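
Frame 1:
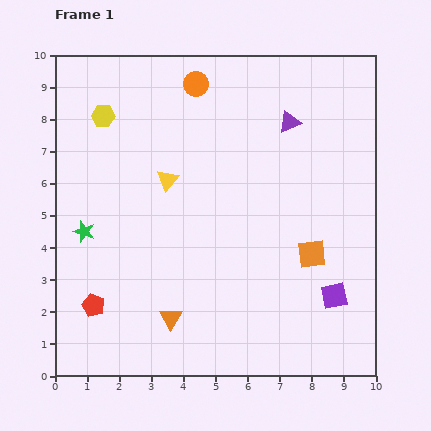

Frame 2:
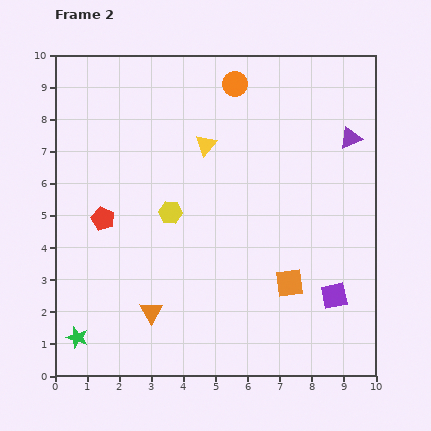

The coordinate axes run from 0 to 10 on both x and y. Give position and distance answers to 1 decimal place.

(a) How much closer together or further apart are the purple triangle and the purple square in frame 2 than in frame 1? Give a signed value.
-0.7

Distance in frame 1: 5.6. Distance in frame 2: 4.9.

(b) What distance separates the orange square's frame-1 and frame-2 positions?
1.1

The orange square moved from (8.0, 3.8) to (7.3, 2.9), a distance of √(0.7² + 0.9²) ≈ 1.1.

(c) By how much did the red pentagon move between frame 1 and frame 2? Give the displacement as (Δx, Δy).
(0.3, 2.7)

The red pentagon was at (1.2, 2.2) in frame 1 and (1.5, 4.9) in frame 2.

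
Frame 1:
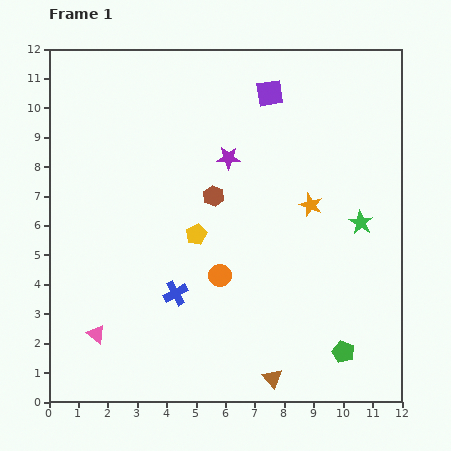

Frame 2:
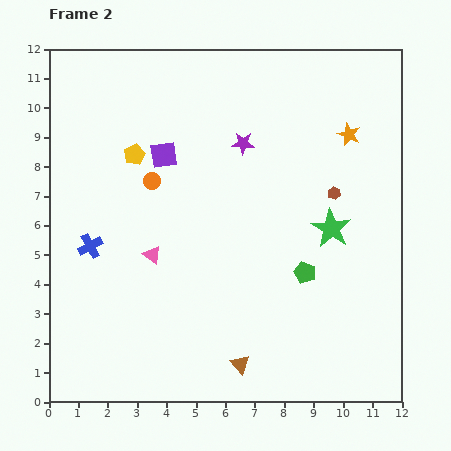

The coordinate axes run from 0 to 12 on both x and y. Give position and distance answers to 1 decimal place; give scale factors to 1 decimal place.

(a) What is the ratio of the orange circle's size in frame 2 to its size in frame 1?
0.7×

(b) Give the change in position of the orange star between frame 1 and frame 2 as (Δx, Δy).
(1.3, 2.4)

The orange star was at (8.9, 6.7) in frame 1 and (10.2, 9.1) in frame 2.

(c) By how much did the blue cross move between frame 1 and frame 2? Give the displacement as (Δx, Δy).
(-2.9, 1.6)

The blue cross was at (4.3, 3.7) in frame 1 and (1.4, 5.3) in frame 2.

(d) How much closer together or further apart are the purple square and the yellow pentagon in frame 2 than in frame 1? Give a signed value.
-4.4

Distance in frame 1: 5.4. Distance in frame 2: 1.0.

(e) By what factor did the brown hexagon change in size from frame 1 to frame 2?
0.6×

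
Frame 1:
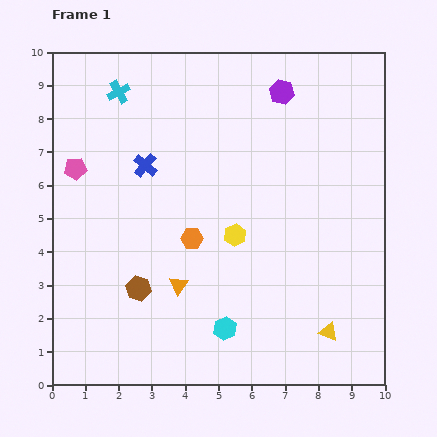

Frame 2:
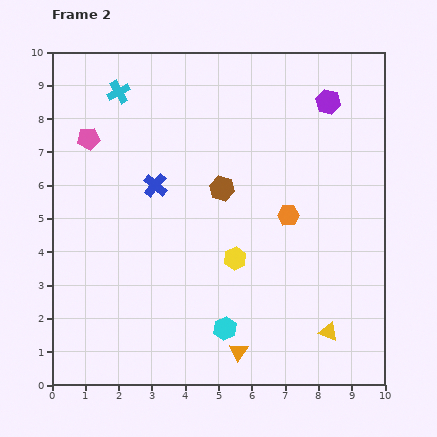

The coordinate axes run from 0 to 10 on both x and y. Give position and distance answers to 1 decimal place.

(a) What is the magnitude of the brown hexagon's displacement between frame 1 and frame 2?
3.9

The brown hexagon moved from (2.6, 2.9) to (5.1, 5.9), a distance of √(2.5² + 3.0²) ≈ 3.9.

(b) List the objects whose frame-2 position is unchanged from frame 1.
the cyan hexagon, the cyan cross, the yellow triangle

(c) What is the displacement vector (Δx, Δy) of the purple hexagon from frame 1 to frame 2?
(1.4, -0.3)

The purple hexagon was at (6.9, 8.8) in frame 1 and (8.3, 8.5) in frame 2.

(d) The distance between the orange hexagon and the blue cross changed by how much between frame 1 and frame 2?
+1.5

Distance in frame 1: 2.6. Distance in frame 2: 4.1.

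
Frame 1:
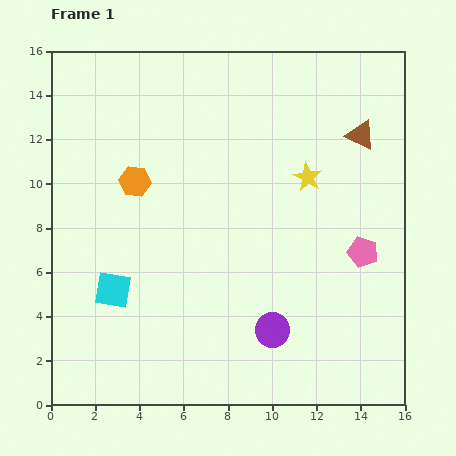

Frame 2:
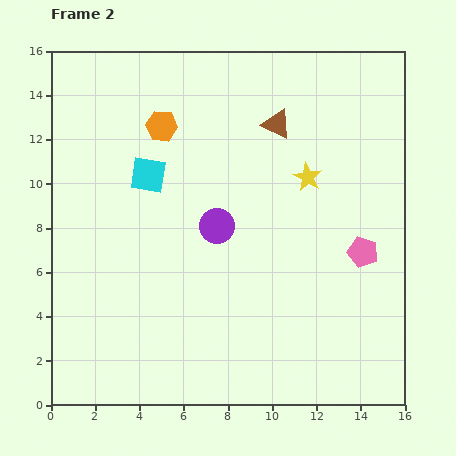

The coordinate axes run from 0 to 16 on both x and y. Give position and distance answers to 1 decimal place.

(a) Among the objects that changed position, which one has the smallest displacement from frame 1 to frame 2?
the orange hexagon

(moved 2.8)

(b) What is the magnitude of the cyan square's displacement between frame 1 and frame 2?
5.4

The cyan square moved from (2.8, 5.2) to (4.4, 10.4), a distance of √(1.6² + 5.2²) ≈ 5.4.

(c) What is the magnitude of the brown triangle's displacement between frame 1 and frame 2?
3.8

The brown triangle moved from (14.0, 12.2) to (10.2, 12.7), a distance of √(3.8² + 0.5²) ≈ 3.8.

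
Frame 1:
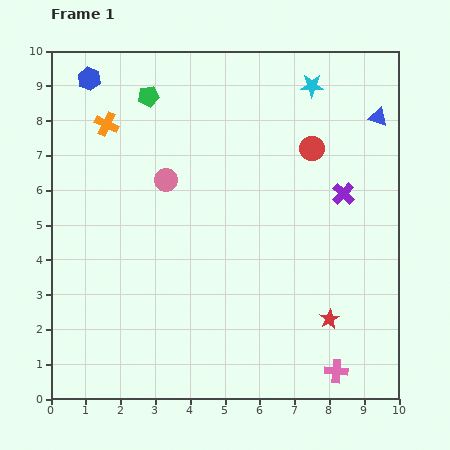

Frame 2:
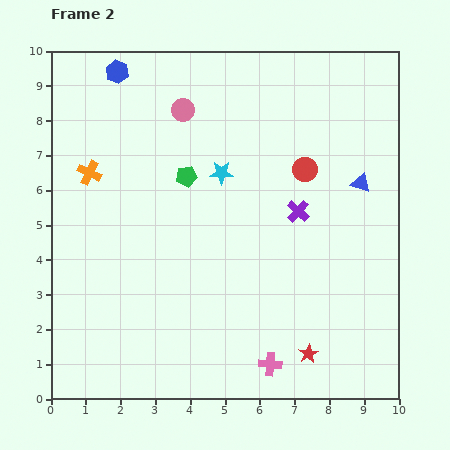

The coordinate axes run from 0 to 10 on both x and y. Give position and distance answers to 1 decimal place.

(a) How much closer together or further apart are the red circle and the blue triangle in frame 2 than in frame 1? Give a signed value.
-0.5

Distance in frame 1: 2.1. Distance in frame 2: 1.6.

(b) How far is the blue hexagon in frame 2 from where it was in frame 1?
0.8

The blue hexagon moved from (1.1, 9.2) to (1.9, 9.4), a distance of √(0.8² + 0.2²) ≈ 0.8.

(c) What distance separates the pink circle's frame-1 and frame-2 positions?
2.1

The pink circle moved from (3.3, 6.3) to (3.8, 8.3), a distance of √(0.5² + 2.0²) ≈ 2.1.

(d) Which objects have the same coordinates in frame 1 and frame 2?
none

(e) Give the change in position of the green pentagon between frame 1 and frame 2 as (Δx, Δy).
(1.1, -2.3)

The green pentagon was at (2.8, 8.7) in frame 1 and (3.9, 6.4) in frame 2.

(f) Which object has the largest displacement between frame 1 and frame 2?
the cyan star

(moved 3.6; next 2.5)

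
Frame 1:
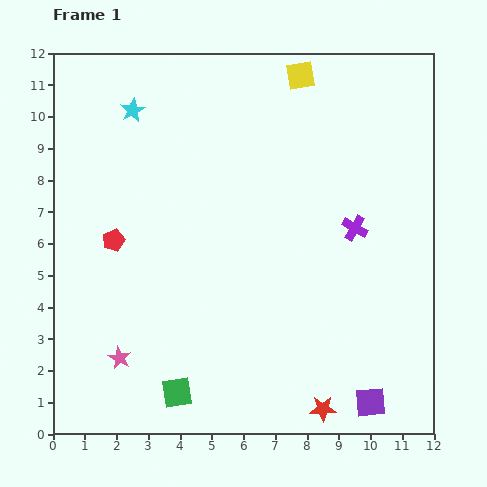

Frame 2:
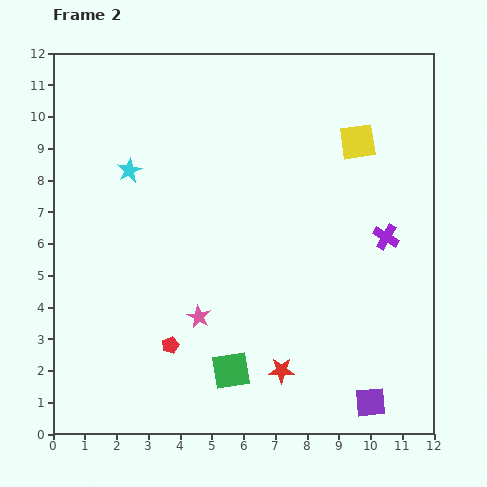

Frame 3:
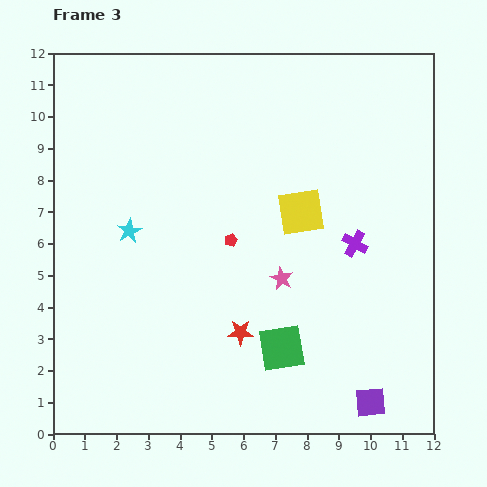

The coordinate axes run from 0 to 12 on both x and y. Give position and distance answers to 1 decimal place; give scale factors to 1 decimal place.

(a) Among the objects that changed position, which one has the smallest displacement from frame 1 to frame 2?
the purple cross

(moved 1.0)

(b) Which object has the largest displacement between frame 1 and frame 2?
the red pentagon

(moved 3.8; next 2.8)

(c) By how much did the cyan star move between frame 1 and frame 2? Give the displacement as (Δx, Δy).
(-0.1, -1.9)

The cyan star was at (2.5, 10.2) in frame 1 and (2.4, 8.3) in frame 2.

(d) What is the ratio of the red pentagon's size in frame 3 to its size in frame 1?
0.6×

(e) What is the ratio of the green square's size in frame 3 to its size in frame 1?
1.5×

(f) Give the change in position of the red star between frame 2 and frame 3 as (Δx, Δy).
(-1.3, 1.2)

The red star was at (7.2, 2.0) in frame 2 and (5.9, 3.2) in frame 3.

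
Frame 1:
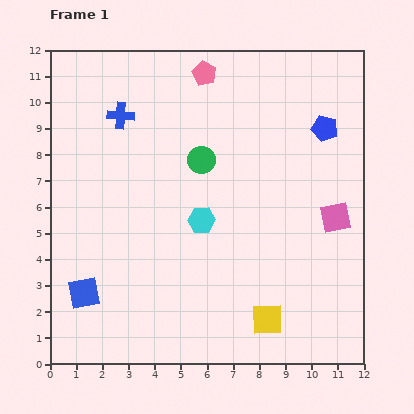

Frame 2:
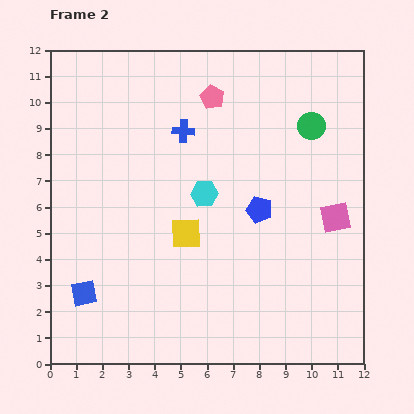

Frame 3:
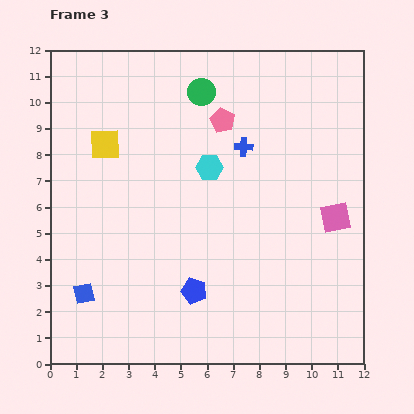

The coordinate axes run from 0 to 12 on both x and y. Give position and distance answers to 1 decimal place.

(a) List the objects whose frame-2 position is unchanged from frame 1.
the pink square, the blue square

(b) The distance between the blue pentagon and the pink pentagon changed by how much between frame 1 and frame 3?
+1.5

Distance in frame 1: 5.1. Distance in frame 3: 6.6.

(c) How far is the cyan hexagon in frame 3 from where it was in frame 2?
1.0

The cyan hexagon moved from (5.9, 6.5) to (6.1, 7.5), a distance of √(0.2² + 1.0²) ≈ 1.0.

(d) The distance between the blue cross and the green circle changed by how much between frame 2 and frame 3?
-2.3

Distance in frame 2: 4.9. Distance in frame 3: 2.6.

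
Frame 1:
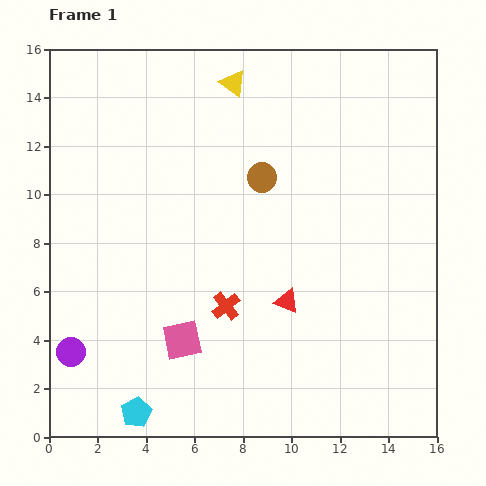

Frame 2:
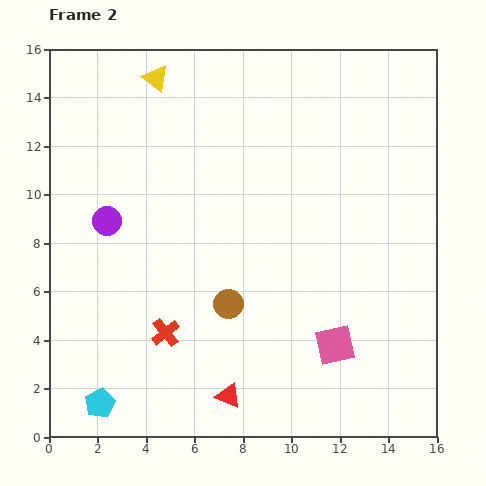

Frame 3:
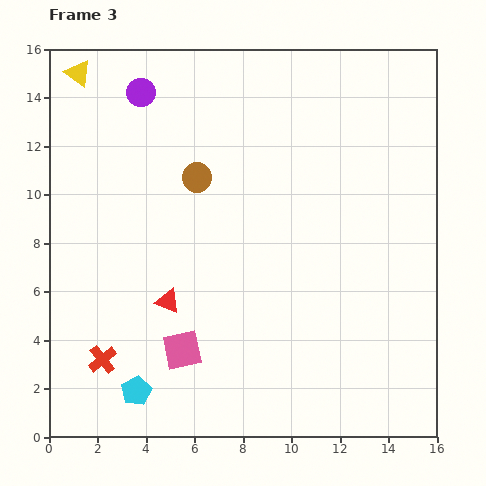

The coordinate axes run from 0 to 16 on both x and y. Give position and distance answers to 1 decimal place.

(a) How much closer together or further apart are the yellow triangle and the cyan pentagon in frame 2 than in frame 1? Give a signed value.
-0.6

Distance in frame 1: 14.2. Distance in frame 2: 13.6.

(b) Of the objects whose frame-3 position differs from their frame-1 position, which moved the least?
the pink square

(moved 0.4)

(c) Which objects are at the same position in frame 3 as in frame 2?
none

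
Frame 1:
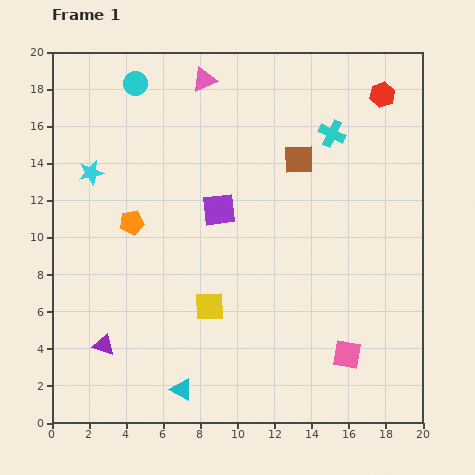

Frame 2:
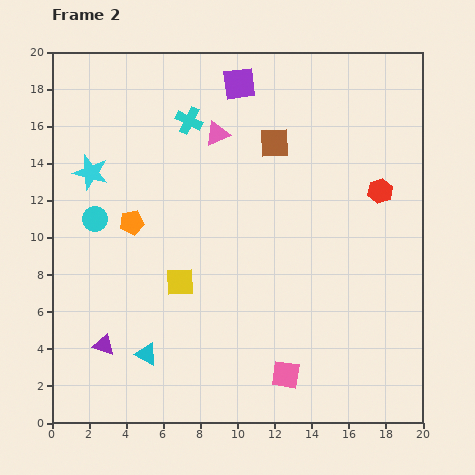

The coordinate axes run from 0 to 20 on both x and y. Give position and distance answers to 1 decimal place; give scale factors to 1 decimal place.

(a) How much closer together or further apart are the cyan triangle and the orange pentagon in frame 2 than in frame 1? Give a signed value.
-2.3

Distance in frame 1: 9.4. Distance in frame 2: 7.1.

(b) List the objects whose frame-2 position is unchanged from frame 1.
the orange pentagon, the cyan star, the purple triangle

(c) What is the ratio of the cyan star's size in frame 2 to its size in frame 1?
1.4×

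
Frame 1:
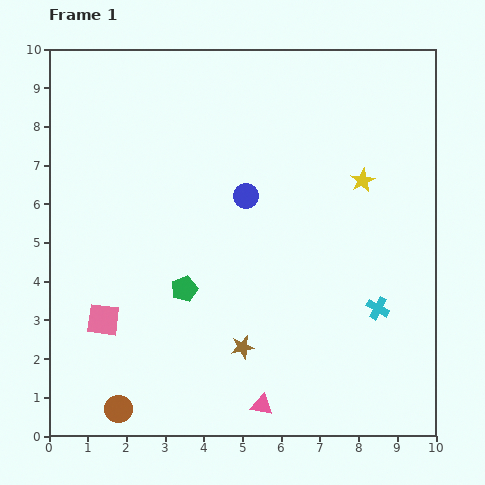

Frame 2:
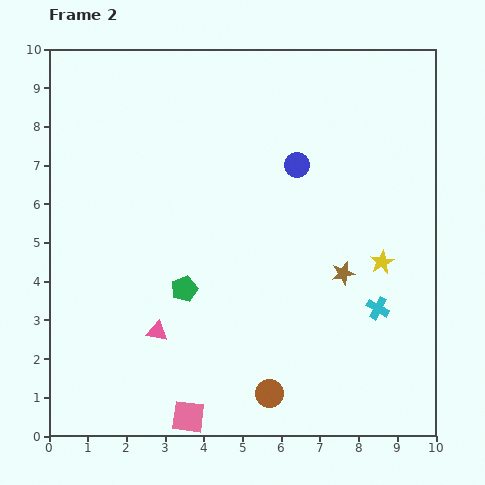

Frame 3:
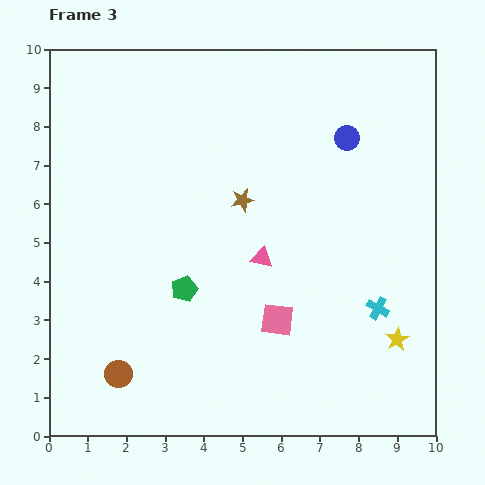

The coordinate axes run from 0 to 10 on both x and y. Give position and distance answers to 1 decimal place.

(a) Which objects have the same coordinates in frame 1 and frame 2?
the cyan cross, the green pentagon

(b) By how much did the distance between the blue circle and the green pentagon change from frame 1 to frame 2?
+1.4

Distance in frame 1: 2.9. Distance in frame 2: 4.3.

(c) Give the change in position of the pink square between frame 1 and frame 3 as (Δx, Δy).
(4.5, 0.0)

The pink square was at (1.4, 3.0) in frame 1 and (5.9, 3.0) in frame 3.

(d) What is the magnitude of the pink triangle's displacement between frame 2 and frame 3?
3.3

The pink triangle moved from (2.8, 2.7) to (5.5, 4.6), a distance of √(2.7² + 1.9²) ≈ 3.3.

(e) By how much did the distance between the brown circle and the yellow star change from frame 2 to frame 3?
+2.8

Distance in frame 2: 4.5. Distance in frame 3: 7.3.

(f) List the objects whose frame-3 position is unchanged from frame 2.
the cyan cross, the green pentagon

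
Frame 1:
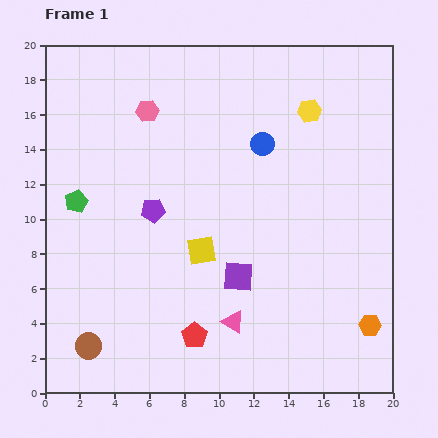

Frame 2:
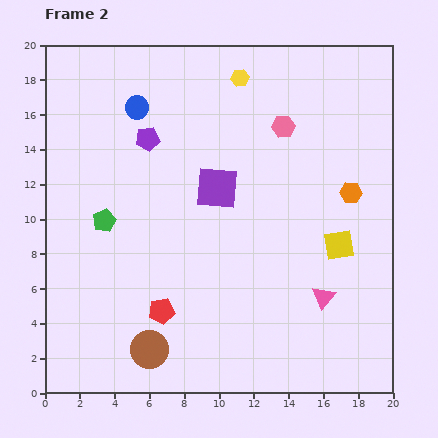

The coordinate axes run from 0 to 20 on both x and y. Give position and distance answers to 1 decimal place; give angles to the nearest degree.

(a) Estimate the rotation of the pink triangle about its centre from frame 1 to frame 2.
36° clockwise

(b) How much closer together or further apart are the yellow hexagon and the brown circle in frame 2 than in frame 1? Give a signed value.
-2.1

Distance in frame 1: 18.5. Distance in frame 2: 16.4.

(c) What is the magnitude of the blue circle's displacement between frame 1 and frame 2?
7.5

The blue circle moved from (12.5, 14.3) to (5.3, 16.4), a distance of √(7.2² + 2.1²) ≈ 7.5.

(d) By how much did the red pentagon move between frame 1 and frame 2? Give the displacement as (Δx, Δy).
(-1.9, 1.4)

The red pentagon was at (8.6, 3.3) in frame 1 and (6.7, 4.7) in frame 2.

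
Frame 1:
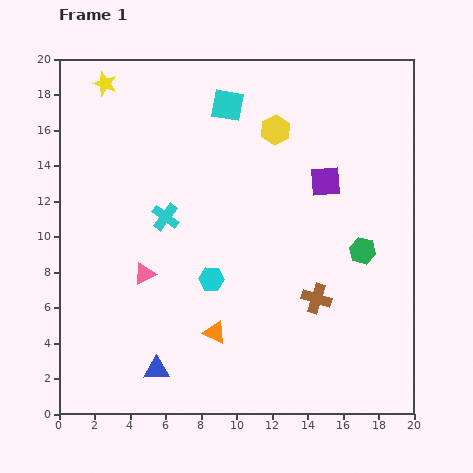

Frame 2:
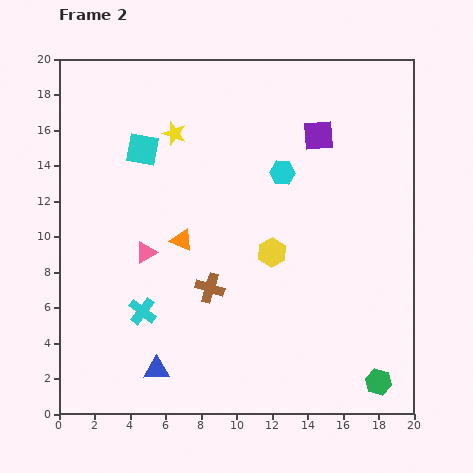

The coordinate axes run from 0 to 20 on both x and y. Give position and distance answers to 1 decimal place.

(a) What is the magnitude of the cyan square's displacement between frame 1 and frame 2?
5.4

The cyan square moved from (9.5, 17.4) to (4.7, 14.9), a distance of √(4.8² + 2.5²) ≈ 5.4.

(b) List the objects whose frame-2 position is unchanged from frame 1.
the blue triangle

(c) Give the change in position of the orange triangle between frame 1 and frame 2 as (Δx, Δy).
(-1.9, 5.2)

The orange triangle was at (8.8, 4.6) in frame 1 and (6.9, 9.8) in frame 2.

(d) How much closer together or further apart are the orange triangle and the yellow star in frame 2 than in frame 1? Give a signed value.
-9.3

Distance in frame 1: 15.3. Distance in frame 2: 6.0.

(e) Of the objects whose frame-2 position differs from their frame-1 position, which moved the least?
the pink triangle

(moved 1.2)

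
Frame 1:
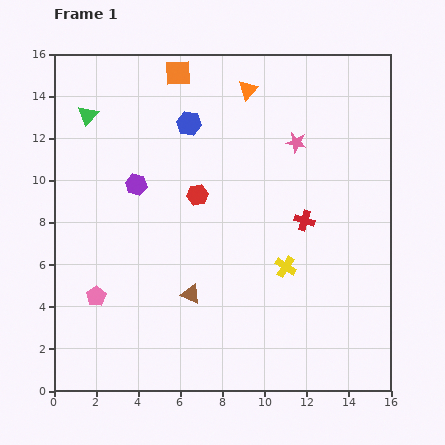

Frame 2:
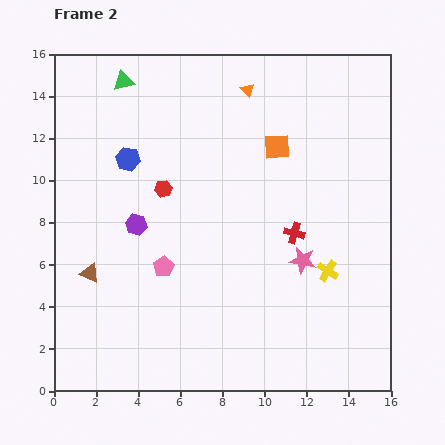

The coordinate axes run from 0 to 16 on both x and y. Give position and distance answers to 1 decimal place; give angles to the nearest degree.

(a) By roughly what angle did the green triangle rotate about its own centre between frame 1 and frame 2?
37° clockwise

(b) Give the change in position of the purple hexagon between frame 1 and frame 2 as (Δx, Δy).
(0.0, -1.9)

The purple hexagon was at (3.9, 9.8) in frame 1 and (3.9, 7.9) in frame 2.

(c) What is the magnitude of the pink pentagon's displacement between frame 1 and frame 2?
3.5

The pink pentagon moved from (2.0, 4.5) to (5.2, 5.9), a distance of √(3.2² + 1.4²) ≈ 3.5.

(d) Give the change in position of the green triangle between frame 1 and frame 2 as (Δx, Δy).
(1.7, 1.6)

The green triangle was at (1.6, 13.1) in frame 1 and (3.3, 14.7) in frame 2.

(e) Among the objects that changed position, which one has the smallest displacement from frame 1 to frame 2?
the red cross

(moved 0.8)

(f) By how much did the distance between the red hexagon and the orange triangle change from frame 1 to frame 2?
+0.7

Distance in frame 1: 5.5. Distance in frame 2: 6.2.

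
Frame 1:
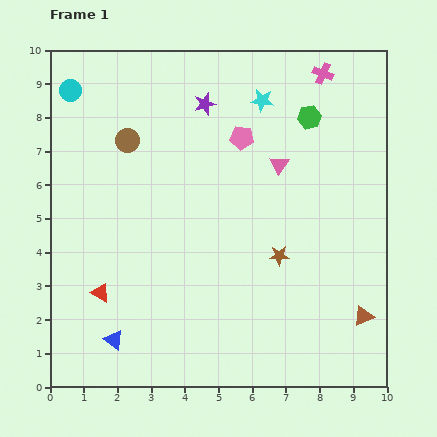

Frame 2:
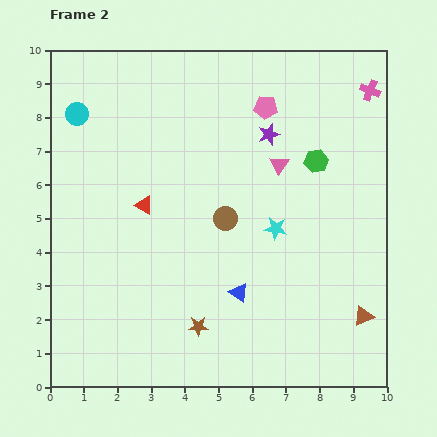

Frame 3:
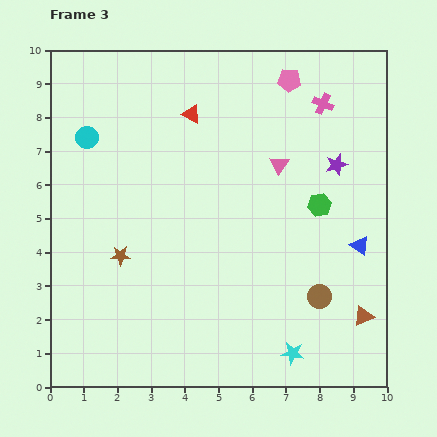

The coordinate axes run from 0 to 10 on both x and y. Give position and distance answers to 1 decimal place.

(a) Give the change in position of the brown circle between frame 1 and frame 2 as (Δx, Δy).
(2.9, -2.3)

The brown circle was at (2.3, 7.3) in frame 1 and (5.2, 5.0) in frame 2.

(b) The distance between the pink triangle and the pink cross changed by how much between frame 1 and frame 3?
-0.8

Distance in frame 1: 3.0. Distance in frame 3: 2.2.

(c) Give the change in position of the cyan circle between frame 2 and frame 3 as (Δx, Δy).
(0.3, -0.7)

The cyan circle was at (0.8, 8.1) in frame 2 and (1.1, 7.4) in frame 3.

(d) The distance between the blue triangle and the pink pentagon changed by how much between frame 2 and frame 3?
-0.3

Distance in frame 2: 5.6. Distance in frame 3: 5.3.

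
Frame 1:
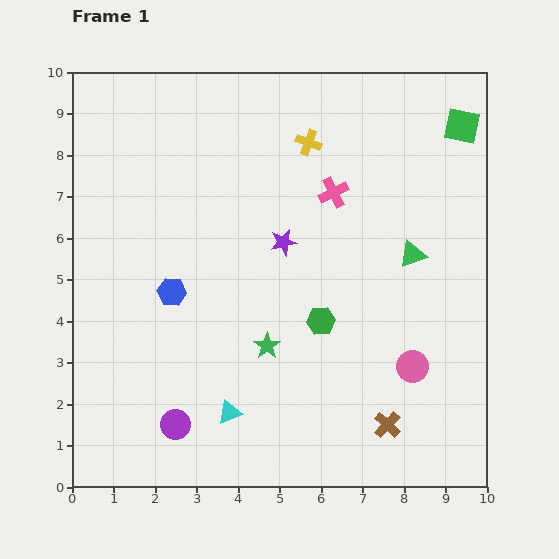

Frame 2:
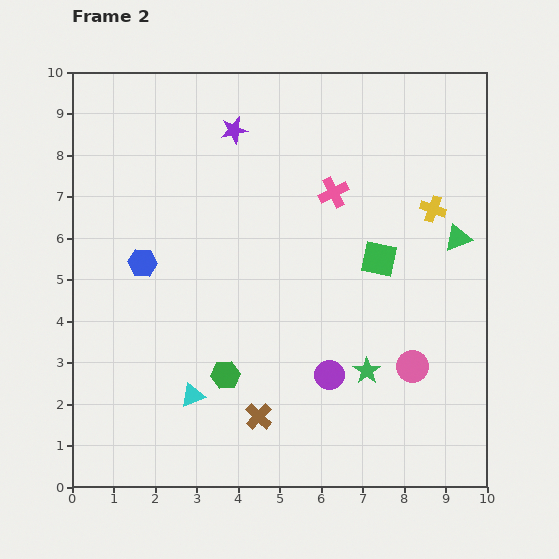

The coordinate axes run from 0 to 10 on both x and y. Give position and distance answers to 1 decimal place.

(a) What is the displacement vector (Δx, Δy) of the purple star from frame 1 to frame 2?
(-1.2, 2.7)

The purple star was at (5.1, 5.9) in frame 1 and (3.9, 8.6) in frame 2.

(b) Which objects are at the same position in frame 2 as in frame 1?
the pink cross, the pink circle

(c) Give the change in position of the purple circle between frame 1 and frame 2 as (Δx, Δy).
(3.7, 1.2)

The purple circle was at (2.5, 1.5) in frame 1 and (6.2, 2.7) in frame 2.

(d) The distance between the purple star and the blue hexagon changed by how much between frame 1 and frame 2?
+0.9

Distance in frame 1: 3.0. Distance in frame 2: 3.9.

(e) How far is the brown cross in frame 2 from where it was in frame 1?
3.1

The brown cross moved from (7.6, 1.5) to (4.5, 1.7), a distance of √(3.1² + 0.2²) ≈ 3.1.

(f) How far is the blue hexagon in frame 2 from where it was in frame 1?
1.0

The blue hexagon moved from (2.4, 4.7) to (1.7, 5.4), a distance of √(0.7² + 0.7²) ≈ 1.0.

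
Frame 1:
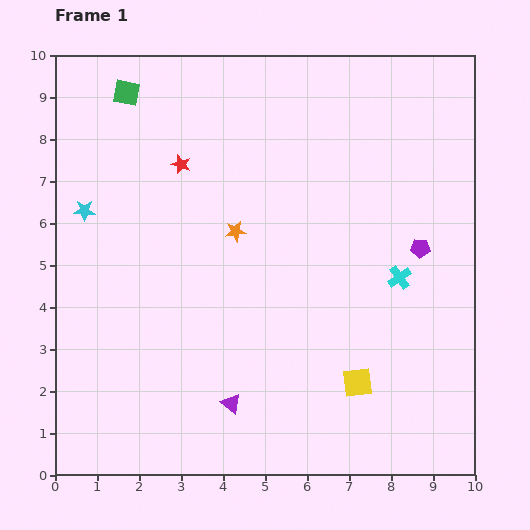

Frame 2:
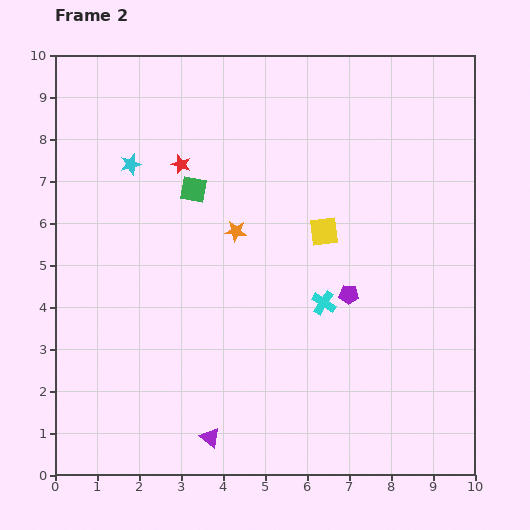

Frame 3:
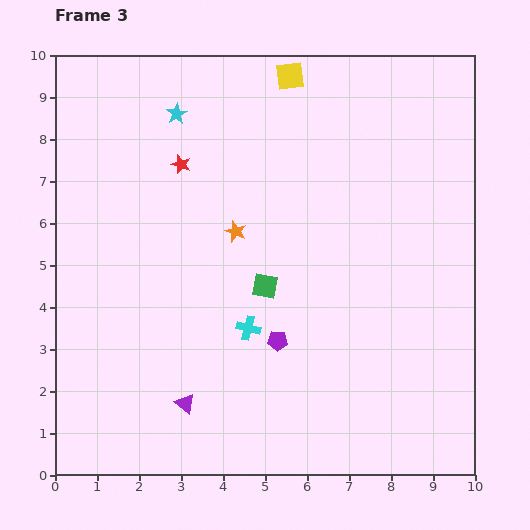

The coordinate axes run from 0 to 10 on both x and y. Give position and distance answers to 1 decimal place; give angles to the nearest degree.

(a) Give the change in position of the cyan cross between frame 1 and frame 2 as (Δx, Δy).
(-1.8, -0.6)

The cyan cross was at (8.2, 4.7) in frame 1 and (6.4, 4.1) in frame 2.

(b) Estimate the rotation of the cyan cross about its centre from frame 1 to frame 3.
40° counter-clockwise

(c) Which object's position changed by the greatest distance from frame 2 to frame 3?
the yellow square

(moved 3.8; next 2.9)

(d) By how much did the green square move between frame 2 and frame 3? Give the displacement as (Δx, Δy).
(1.7, -2.3)

The green square was at (3.3, 6.8) in frame 2 and (5.0, 4.5) in frame 3.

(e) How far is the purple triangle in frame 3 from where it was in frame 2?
1.0

The purple triangle moved from (3.7, 0.9) to (3.1, 1.7), a distance of √(0.6² + 0.8²) ≈ 1.0.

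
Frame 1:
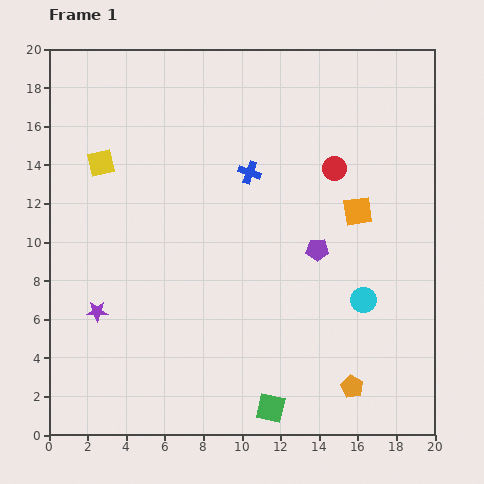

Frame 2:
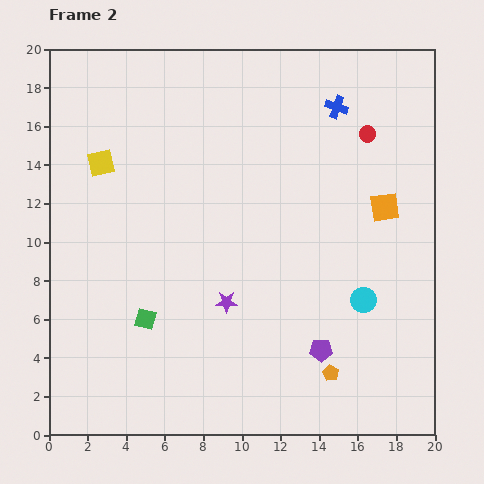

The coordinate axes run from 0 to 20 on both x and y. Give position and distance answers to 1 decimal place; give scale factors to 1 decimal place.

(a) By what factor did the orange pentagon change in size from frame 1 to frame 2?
0.7×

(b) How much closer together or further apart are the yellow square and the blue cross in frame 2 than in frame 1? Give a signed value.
+4.8

Distance in frame 1: 7.7. Distance in frame 2: 12.5.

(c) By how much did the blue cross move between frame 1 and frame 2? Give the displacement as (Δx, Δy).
(4.5, 3.4)

The blue cross was at (10.4, 13.6) in frame 1 and (14.9, 17.0) in frame 2.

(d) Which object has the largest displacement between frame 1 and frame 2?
the green square

(moved 8.0; next 6.7)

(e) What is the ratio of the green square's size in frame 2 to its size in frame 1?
0.7×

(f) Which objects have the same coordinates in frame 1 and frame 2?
the cyan circle, the yellow square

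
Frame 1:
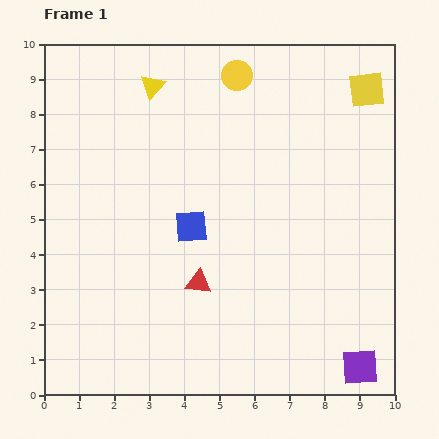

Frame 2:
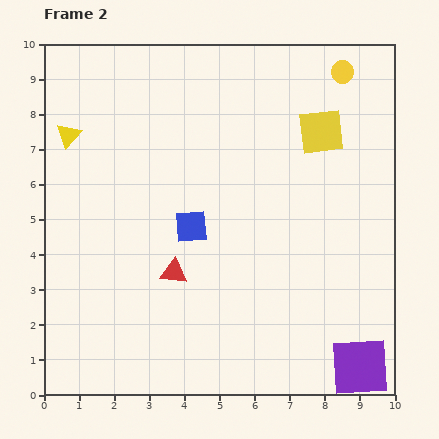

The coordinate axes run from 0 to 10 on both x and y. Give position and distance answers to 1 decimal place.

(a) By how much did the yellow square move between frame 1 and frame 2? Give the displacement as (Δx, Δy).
(-1.3, -1.2)

The yellow square was at (9.2, 8.7) in frame 1 and (7.9, 7.5) in frame 2.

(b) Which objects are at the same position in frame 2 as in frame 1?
the purple square, the blue square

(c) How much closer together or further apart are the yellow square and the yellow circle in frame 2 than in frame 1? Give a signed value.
-1.9

Distance in frame 1: 3.7. Distance in frame 2: 1.8.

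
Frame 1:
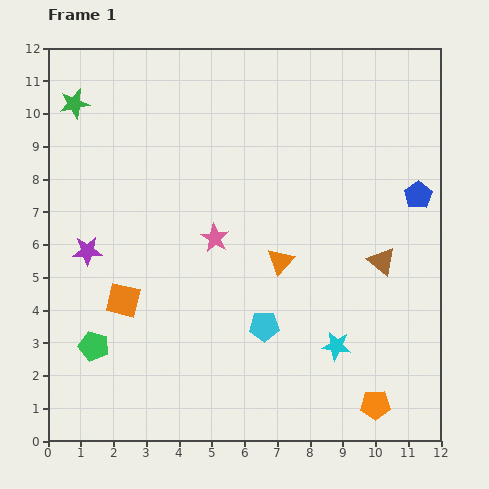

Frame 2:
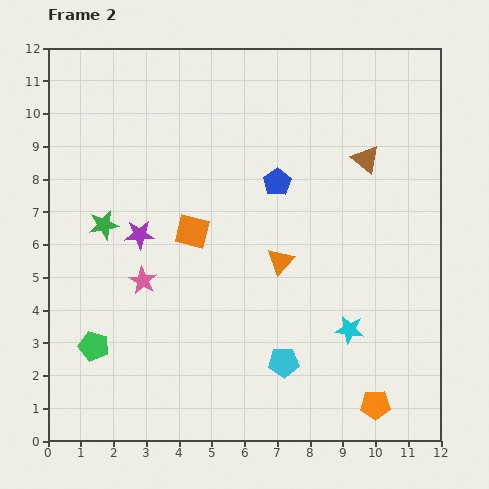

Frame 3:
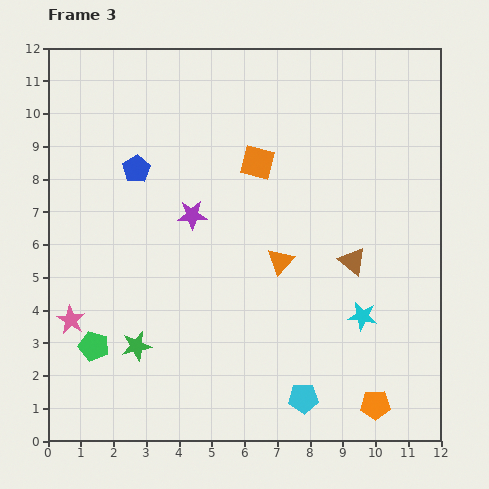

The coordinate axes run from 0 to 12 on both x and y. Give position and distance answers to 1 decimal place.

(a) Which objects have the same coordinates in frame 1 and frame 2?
the orange pentagon, the orange triangle, the green pentagon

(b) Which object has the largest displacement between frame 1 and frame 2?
the blue pentagon

(moved 4.3; next 3.8)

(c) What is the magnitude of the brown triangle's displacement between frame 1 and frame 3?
0.9

The brown triangle moved from (10.2, 5.5) to (9.3, 5.5), a distance of √(0.9² + 0.0²) ≈ 0.9.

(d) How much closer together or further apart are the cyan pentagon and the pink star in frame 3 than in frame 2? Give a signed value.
+2.5

Distance in frame 2: 5.0. Distance in frame 3: 7.5.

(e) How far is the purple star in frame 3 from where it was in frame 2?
1.7

The purple star moved from (2.8, 6.3) to (4.4, 6.9), a distance of √(1.6² + 0.6²) ≈ 1.7.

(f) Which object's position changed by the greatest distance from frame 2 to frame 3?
the blue pentagon

(moved 4.3; next 3.8)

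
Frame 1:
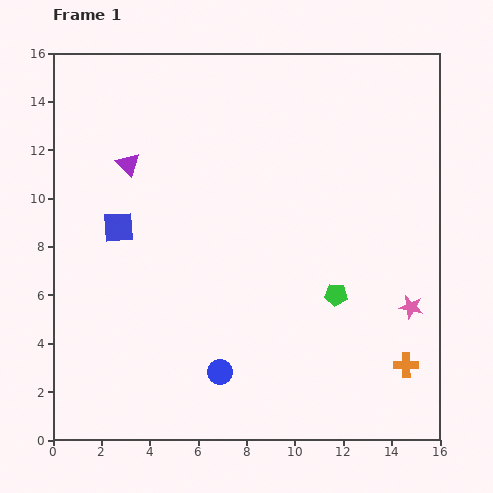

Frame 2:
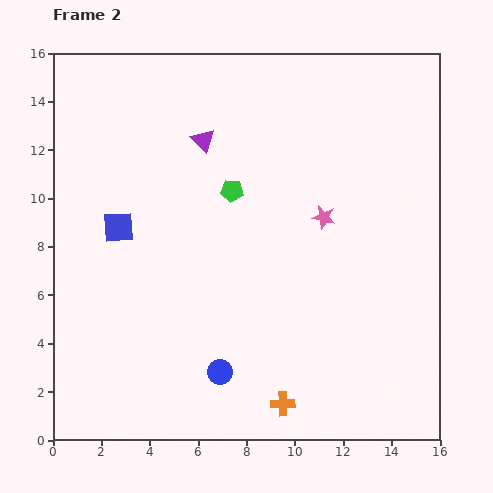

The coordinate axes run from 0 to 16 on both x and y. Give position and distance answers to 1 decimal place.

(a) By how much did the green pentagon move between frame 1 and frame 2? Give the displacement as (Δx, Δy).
(-4.3, 4.3)

The green pentagon was at (11.7, 6.0) in frame 1 and (7.4, 10.3) in frame 2.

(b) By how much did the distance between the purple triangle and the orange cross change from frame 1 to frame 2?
-2.8

Distance in frame 1: 14.2. Distance in frame 2: 11.4.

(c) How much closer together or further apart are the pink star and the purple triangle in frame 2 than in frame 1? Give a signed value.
-7.2

Distance in frame 1: 13.1. Distance in frame 2: 5.9.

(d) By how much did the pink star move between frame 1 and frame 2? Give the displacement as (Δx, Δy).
(-3.6, 3.7)

The pink star was at (14.8, 5.5) in frame 1 and (11.2, 9.2) in frame 2.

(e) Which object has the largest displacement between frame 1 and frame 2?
the green pentagon

(moved 6.1; next 5.3)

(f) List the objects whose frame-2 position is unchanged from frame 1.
the blue square, the blue circle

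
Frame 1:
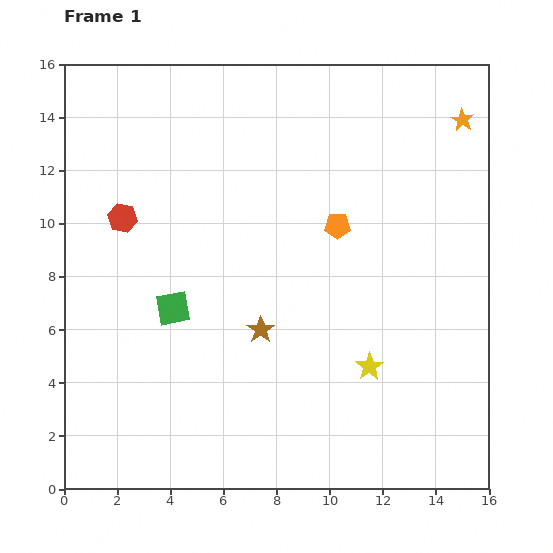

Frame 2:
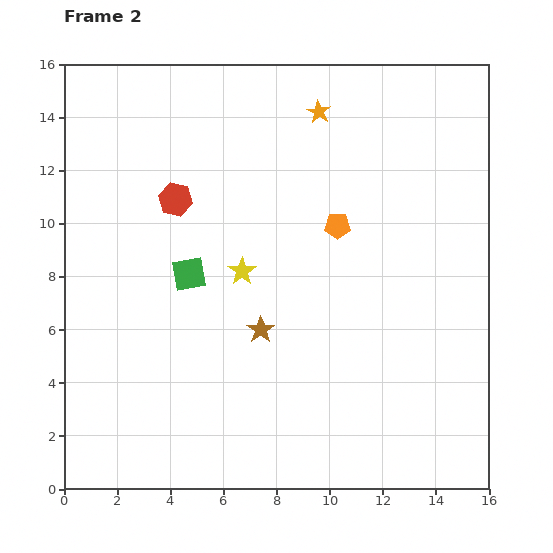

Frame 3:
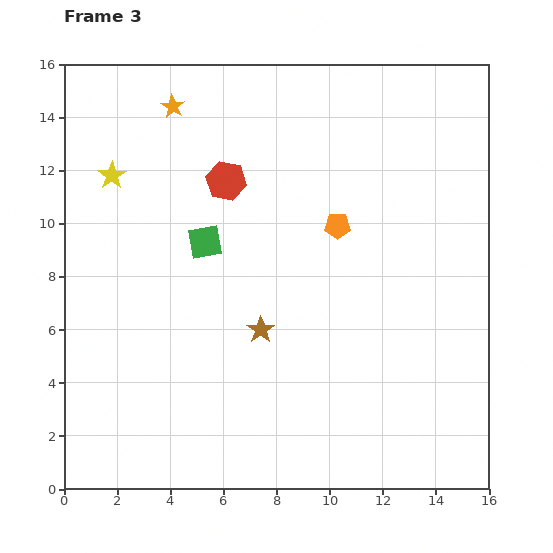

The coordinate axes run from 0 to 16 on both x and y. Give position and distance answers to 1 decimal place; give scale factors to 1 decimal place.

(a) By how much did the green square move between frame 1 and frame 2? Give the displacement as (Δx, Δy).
(0.6, 1.3)

The green square was at (4.1, 6.8) in frame 1 and (4.7, 8.1) in frame 2.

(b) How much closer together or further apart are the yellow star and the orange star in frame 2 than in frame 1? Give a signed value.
-3.2

Distance in frame 1: 9.9. Distance in frame 2: 6.7.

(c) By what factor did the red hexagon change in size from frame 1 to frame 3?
1.4×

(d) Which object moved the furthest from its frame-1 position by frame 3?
the yellow star

(moved 12.1; next 10.9)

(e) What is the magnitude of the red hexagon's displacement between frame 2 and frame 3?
2.0

The red hexagon moved from (4.2, 10.9) to (6.1, 11.6), a distance of √(1.9² + 0.7²) ≈ 2.0.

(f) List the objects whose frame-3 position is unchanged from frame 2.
the brown star, the orange pentagon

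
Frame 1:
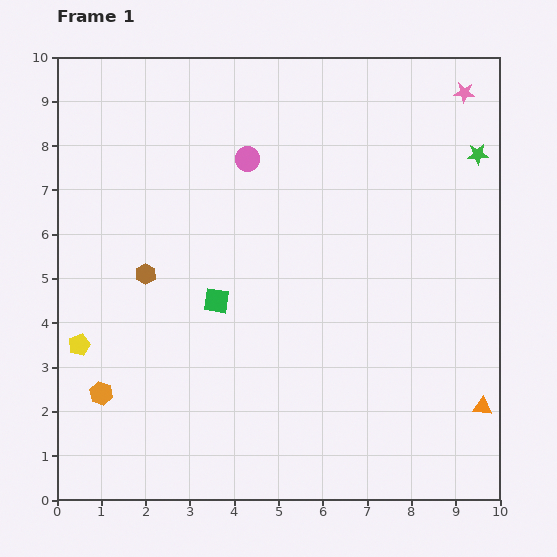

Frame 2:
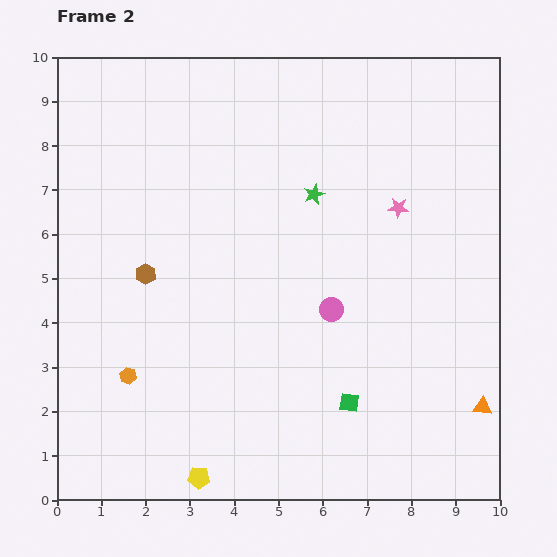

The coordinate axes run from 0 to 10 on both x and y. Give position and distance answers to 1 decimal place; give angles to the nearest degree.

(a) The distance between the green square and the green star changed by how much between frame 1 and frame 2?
-2.0

Distance in frame 1: 6.8. Distance in frame 2: 4.8.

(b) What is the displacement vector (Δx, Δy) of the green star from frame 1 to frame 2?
(-3.7, -0.9)

The green star was at (9.5, 7.8) in frame 1 and (5.8, 6.9) in frame 2.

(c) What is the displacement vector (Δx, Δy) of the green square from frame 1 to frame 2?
(3.0, -2.3)

The green square was at (3.6, 4.5) in frame 1 and (6.6, 2.2) in frame 2.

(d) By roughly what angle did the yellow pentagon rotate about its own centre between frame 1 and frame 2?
25° clockwise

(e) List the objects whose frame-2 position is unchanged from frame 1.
the orange triangle, the brown hexagon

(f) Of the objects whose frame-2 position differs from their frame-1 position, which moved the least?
the orange hexagon

(moved 0.7)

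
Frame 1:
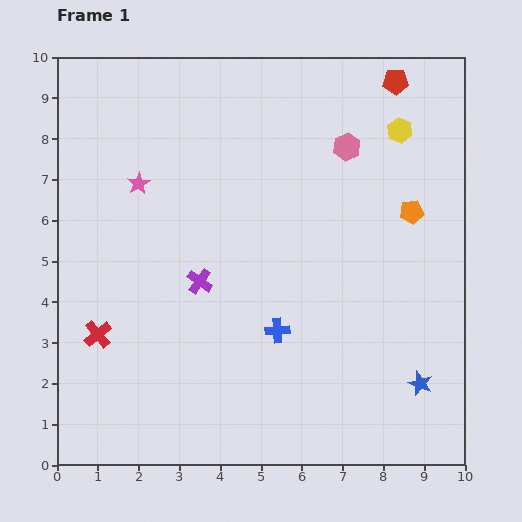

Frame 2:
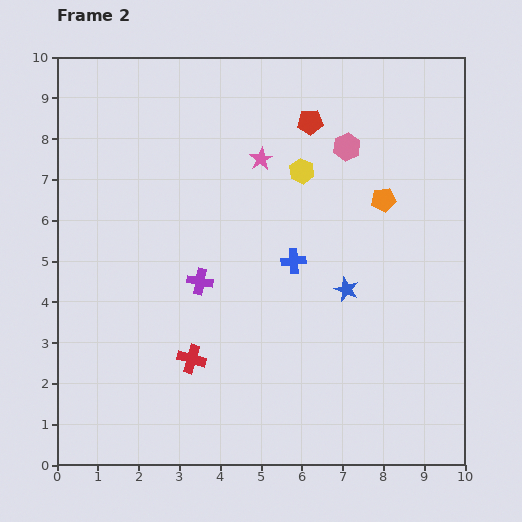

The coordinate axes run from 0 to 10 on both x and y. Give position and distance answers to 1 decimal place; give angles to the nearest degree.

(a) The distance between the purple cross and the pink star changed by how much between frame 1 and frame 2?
+0.6

Distance in frame 1: 2.8. Distance in frame 2: 3.4.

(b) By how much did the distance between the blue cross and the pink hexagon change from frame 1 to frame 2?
-1.7

Distance in frame 1: 4.8. Distance in frame 2: 3.1.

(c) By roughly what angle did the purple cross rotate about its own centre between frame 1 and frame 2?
25° counter-clockwise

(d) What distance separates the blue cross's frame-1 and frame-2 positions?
1.7

The blue cross moved from (5.4, 3.3) to (5.8, 5.0), a distance of √(0.4² + 1.7²) ≈ 1.7.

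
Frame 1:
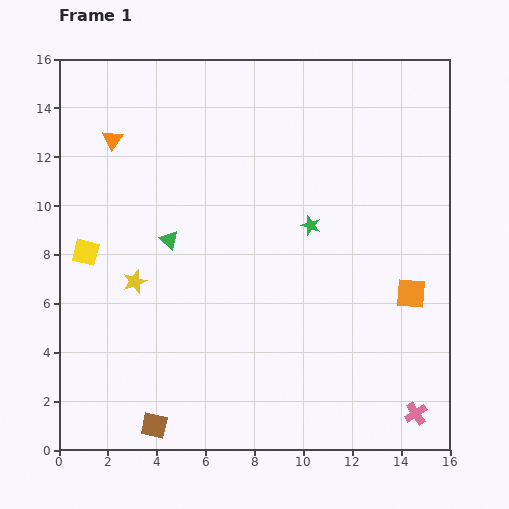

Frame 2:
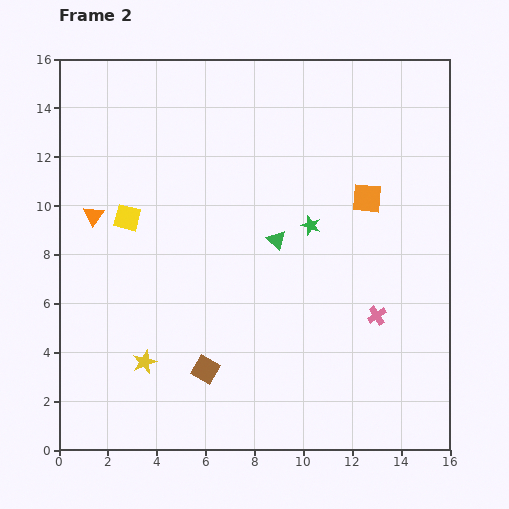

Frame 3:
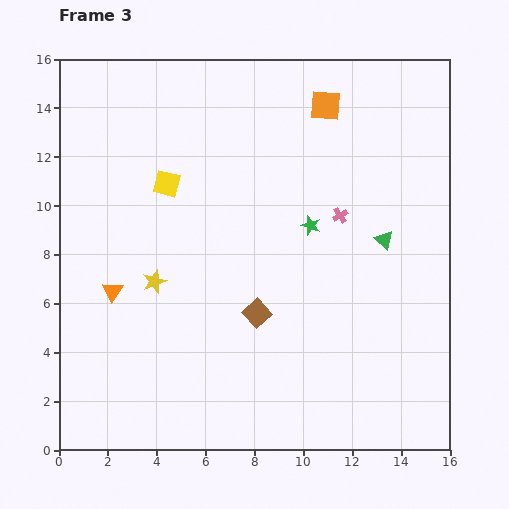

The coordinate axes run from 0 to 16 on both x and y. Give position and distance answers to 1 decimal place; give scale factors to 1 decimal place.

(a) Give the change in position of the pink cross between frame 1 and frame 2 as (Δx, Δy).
(-1.6, 4.0)

The pink cross was at (14.6, 1.5) in frame 1 and (13.0, 5.5) in frame 2.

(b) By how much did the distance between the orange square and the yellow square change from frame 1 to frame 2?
-3.6

Distance in frame 1: 13.4. Distance in frame 2: 9.8.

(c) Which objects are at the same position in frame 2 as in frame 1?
the green star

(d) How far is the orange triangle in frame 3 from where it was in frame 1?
6.2

The orange triangle moved from (2.2, 12.7) to (2.2, 6.5), a distance of √(0.0² + 6.2²) ≈ 6.2.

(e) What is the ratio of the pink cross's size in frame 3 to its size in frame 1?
0.7×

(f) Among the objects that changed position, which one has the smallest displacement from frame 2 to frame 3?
the yellow square

(moved 2.1)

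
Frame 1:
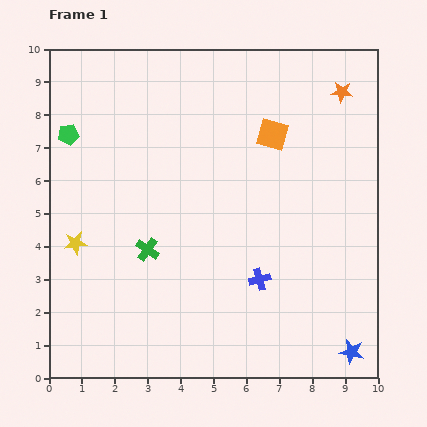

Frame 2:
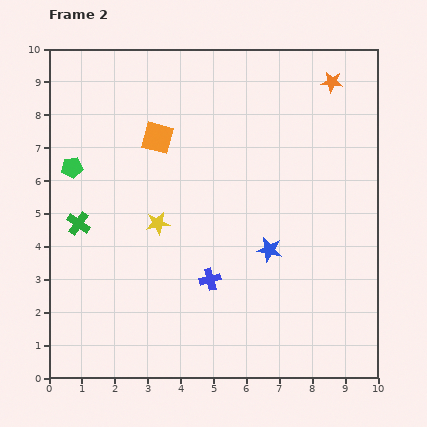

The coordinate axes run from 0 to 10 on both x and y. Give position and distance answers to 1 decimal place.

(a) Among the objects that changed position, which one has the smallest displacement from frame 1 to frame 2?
the orange star

(moved 0.4)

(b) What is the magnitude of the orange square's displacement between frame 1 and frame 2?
3.5

The orange square moved from (6.8, 7.4) to (3.3, 7.3), a distance of √(3.5² + 0.1²) ≈ 3.5.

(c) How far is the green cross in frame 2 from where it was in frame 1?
2.2

The green cross moved from (3.0, 3.9) to (0.9, 4.7), a distance of √(2.1² + 0.8²) ≈ 2.2.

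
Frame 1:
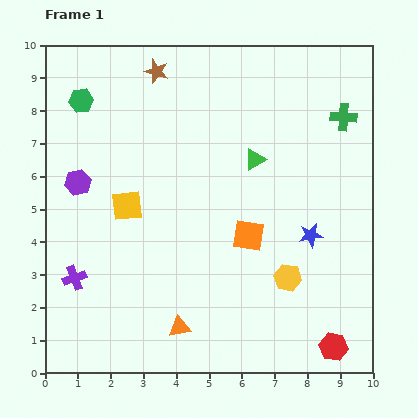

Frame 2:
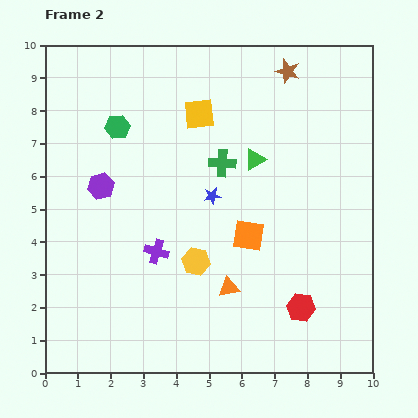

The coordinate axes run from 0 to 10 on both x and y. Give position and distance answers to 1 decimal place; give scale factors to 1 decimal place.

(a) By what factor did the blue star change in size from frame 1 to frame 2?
0.7×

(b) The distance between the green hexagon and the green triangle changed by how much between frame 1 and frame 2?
-1.3

Distance in frame 1: 5.6. Distance in frame 2: 4.3.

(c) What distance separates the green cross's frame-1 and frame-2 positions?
4.0

The green cross moved from (9.1, 7.8) to (5.4, 6.4), a distance of √(3.7² + 1.4²) ≈ 4.0.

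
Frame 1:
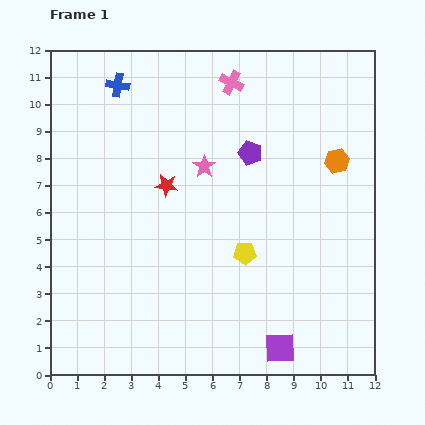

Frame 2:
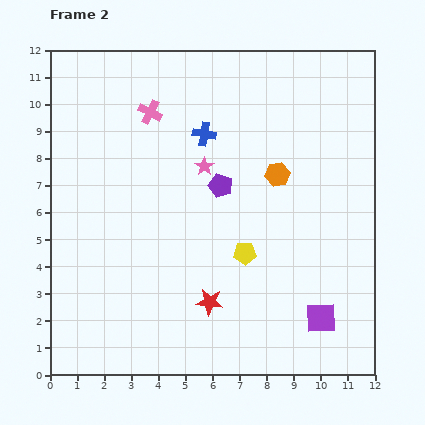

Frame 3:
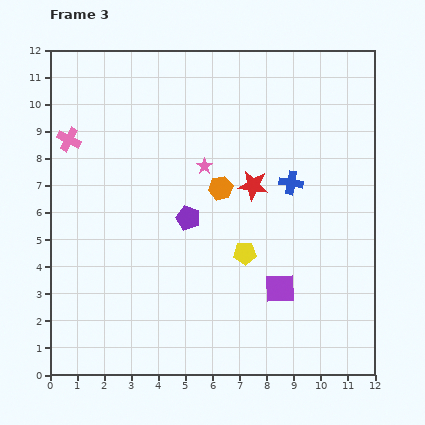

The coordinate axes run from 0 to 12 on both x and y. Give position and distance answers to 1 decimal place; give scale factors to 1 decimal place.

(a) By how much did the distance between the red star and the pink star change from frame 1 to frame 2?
+3.4

Distance in frame 1: 1.6. Distance in frame 2: 5.0.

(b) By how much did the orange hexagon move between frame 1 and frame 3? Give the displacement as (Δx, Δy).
(-4.3, -1.0)

The orange hexagon was at (10.6, 7.9) in frame 1 and (6.3, 6.9) in frame 3.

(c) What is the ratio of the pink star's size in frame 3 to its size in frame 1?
0.7×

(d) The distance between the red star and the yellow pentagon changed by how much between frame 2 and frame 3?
+0.3

Distance in frame 2: 2.2. Distance in frame 3: 2.5.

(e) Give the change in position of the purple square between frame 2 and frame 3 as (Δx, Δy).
(-1.5, 1.1)

The purple square was at (10.0, 2.1) in frame 2 and (8.5, 3.2) in frame 3.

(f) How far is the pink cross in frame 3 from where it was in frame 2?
3.2

The pink cross moved from (3.7, 9.7) to (0.7, 8.7), a distance of √(3.0² + 1.0²) ≈ 3.2.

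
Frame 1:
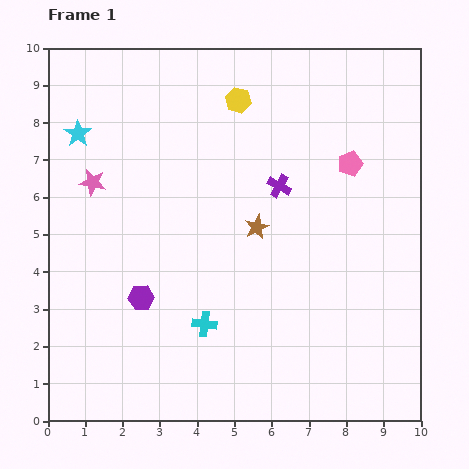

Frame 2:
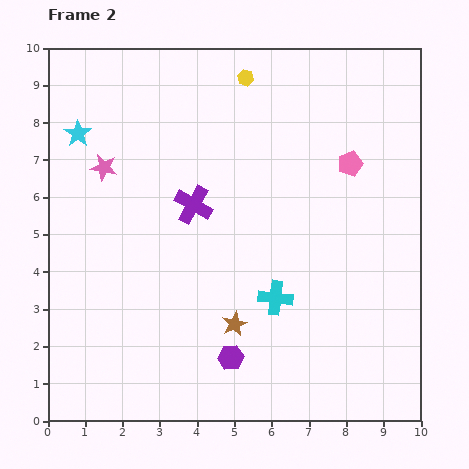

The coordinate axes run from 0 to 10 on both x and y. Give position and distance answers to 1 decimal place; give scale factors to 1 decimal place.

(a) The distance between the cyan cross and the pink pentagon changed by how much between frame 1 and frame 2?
-1.7

Distance in frame 1: 5.8. Distance in frame 2: 4.1.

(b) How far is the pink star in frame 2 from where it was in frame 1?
0.5

The pink star moved from (1.2, 6.4) to (1.5, 6.8), a distance of √(0.3² + 0.4²) ≈ 0.5.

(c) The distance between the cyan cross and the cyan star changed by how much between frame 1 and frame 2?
+0.8

Distance in frame 1: 6.1. Distance in frame 2: 6.9.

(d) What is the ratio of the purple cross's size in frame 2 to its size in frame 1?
1.6×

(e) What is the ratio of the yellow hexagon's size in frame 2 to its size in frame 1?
0.6×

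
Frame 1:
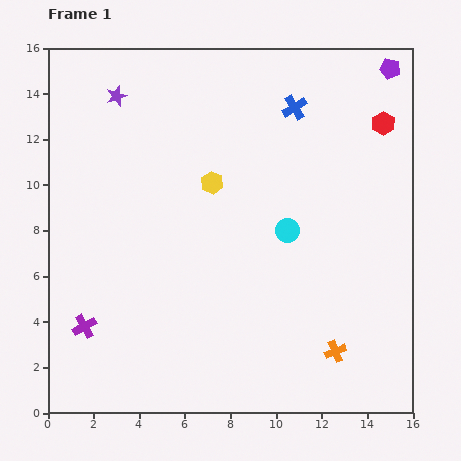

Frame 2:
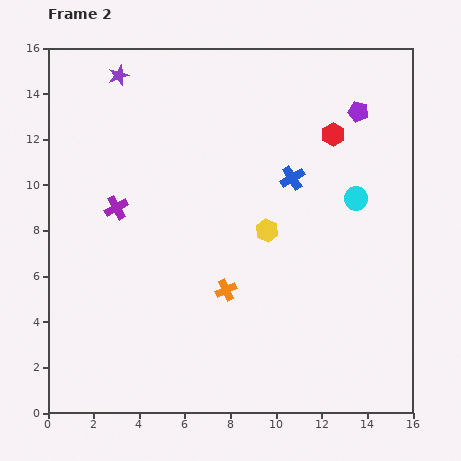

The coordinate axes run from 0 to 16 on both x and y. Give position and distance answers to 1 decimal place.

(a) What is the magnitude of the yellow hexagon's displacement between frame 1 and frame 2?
3.2

The yellow hexagon moved from (7.2, 10.1) to (9.6, 8.0), a distance of √(2.4² + 2.1²) ≈ 3.2.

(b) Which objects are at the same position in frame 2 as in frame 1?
none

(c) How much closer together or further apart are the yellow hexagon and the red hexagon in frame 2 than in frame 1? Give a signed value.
-2.8

Distance in frame 1: 7.9. Distance in frame 2: 5.1.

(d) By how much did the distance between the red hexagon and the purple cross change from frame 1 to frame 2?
-5.8

Distance in frame 1: 15.8. Distance in frame 2: 10.0.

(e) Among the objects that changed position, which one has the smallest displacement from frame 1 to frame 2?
the purple star

(moved 0.9)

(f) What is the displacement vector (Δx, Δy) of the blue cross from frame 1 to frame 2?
(-0.1, -3.1)

The blue cross was at (10.8, 13.4) in frame 1 and (10.7, 10.3) in frame 2.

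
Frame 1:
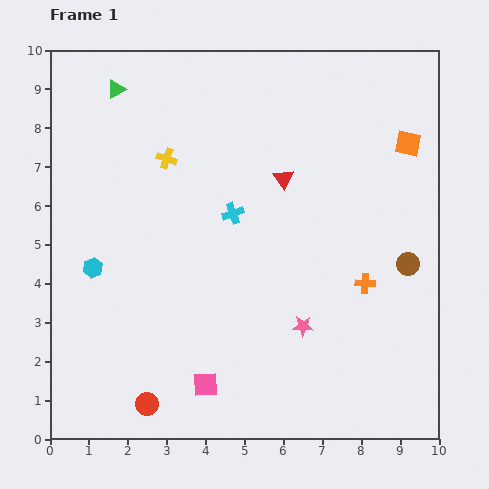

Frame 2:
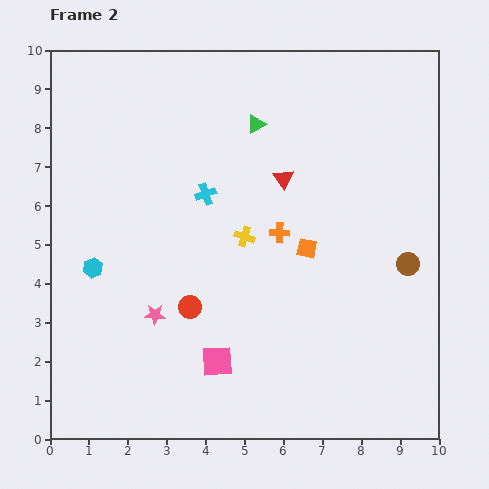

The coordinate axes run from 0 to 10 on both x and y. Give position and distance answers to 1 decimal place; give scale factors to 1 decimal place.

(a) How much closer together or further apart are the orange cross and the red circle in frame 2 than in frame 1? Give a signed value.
-3.4

Distance in frame 1: 6.4. Distance in frame 2: 3.0.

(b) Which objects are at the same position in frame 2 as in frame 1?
the cyan hexagon, the red triangle, the brown circle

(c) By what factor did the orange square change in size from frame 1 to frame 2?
0.8×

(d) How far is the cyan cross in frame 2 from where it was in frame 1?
0.9

The cyan cross moved from (4.7, 5.8) to (4.0, 6.3), a distance of √(0.7² + 0.5²) ≈ 0.9.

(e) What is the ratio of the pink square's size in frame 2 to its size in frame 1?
1.3×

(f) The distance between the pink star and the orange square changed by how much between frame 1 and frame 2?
-1.1

Distance in frame 1: 5.4. Distance in frame 2: 4.3.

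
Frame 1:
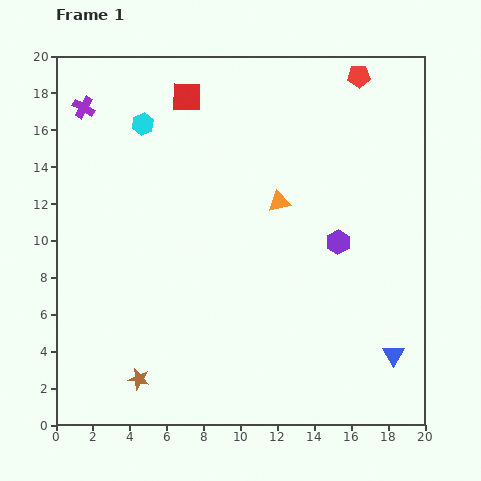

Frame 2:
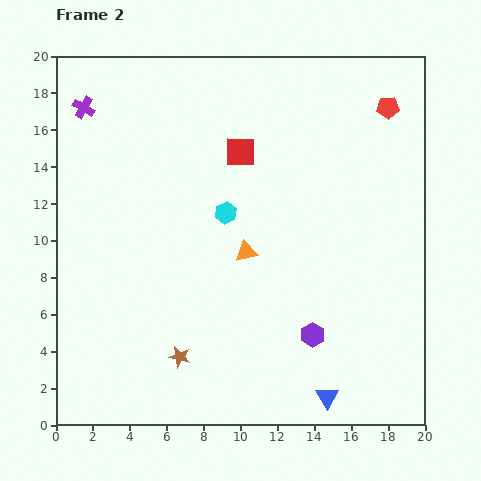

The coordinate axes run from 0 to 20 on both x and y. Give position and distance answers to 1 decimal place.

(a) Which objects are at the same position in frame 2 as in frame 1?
the purple cross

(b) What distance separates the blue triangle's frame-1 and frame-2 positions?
4.3

The blue triangle moved from (18.3, 3.8) to (14.7, 1.5), a distance of √(3.6² + 2.3²) ≈ 4.3.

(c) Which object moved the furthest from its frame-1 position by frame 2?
the cyan hexagon

(moved 6.6; next 5.2)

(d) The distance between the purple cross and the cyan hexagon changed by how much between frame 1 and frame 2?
+6.3

Distance in frame 1: 3.3. Distance in frame 2: 9.6.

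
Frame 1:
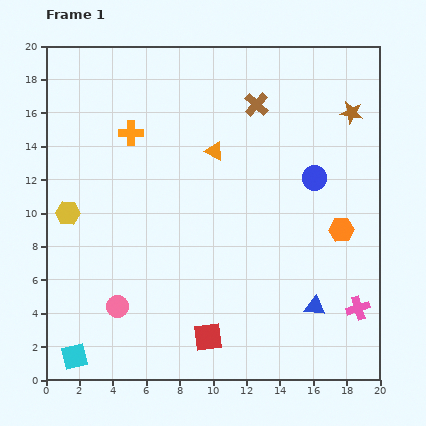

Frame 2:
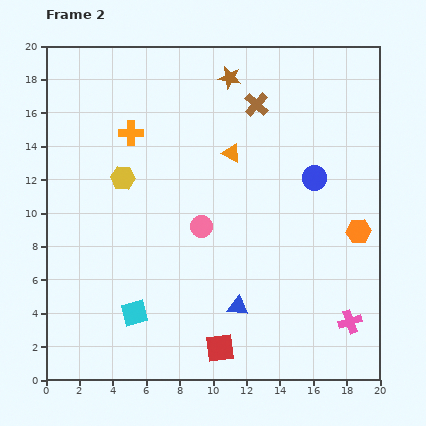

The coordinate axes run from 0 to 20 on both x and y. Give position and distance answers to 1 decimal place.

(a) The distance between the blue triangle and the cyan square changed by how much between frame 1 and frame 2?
-8.5

Distance in frame 1: 14.7. Distance in frame 2: 6.2.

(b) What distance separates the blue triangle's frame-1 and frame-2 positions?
4.6

The blue triangle moved from (16.1, 4.4) to (11.5, 4.4), a distance of √(4.6² + 0.0²) ≈ 4.6.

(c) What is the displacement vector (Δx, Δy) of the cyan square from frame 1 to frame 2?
(3.6, 2.6)

The cyan square was at (1.7, 1.4) in frame 1 and (5.3, 4.0) in frame 2.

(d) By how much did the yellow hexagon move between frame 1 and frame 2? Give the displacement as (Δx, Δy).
(3.3, 2.1)

The yellow hexagon was at (1.3, 10.0) in frame 1 and (4.6, 12.1) in frame 2.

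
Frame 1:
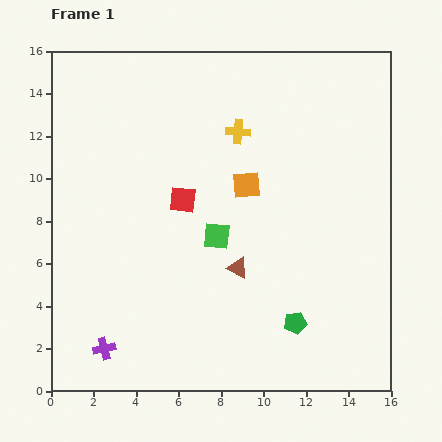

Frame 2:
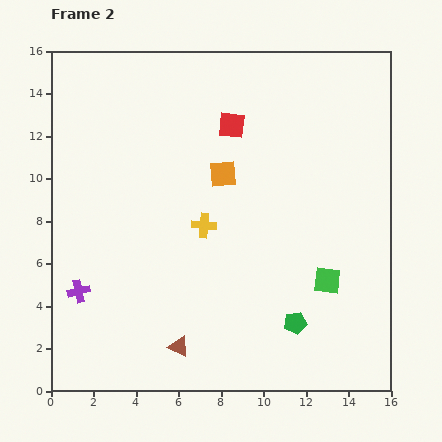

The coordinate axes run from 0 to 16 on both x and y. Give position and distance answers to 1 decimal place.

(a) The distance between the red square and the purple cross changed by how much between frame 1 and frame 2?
+2.7

Distance in frame 1: 7.9. Distance in frame 2: 10.6.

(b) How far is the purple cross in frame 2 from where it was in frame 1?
3.0

The purple cross moved from (2.5, 2.0) to (1.3, 4.7), a distance of √(1.2² + 2.7²) ≈ 3.0.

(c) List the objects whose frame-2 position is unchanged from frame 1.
the green pentagon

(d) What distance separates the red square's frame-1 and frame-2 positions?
4.2

The red square moved from (6.2, 9.0) to (8.5, 12.5), a distance of √(2.3² + 3.5²) ≈ 4.2.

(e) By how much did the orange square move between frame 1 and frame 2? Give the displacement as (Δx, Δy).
(-1.1, 0.5)

The orange square was at (9.2, 9.7) in frame 1 and (8.1, 10.2) in frame 2.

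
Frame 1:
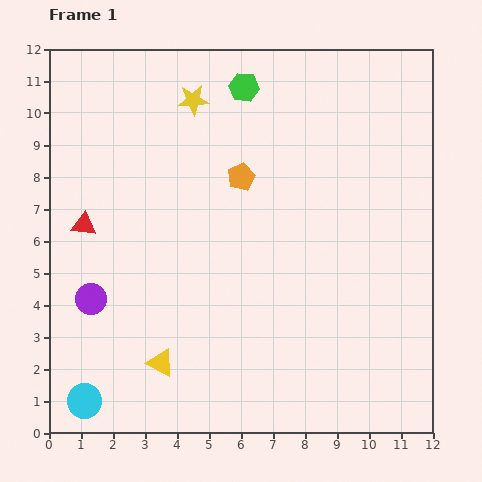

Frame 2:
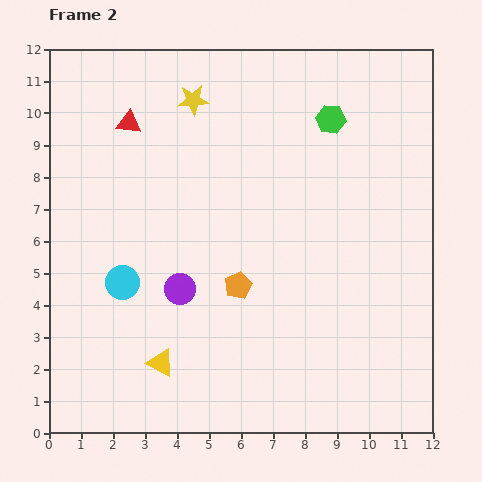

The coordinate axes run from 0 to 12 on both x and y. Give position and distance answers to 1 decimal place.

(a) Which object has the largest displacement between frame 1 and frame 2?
the cyan circle

(moved 3.9; next 3.5)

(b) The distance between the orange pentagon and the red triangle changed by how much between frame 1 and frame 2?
+1.0

Distance in frame 1: 5.1. Distance in frame 2: 6.1.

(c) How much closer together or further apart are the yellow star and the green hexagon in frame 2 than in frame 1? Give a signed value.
+2.7

Distance in frame 1: 1.6. Distance in frame 2: 4.3.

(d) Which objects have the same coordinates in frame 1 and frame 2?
the yellow star, the yellow triangle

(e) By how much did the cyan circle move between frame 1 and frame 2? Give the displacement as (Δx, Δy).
(1.2, 3.7)

The cyan circle was at (1.1, 1.0) in frame 1 and (2.3, 4.7) in frame 2.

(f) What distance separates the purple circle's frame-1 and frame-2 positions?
2.8

The purple circle moved from (1.3, 4.2) to (4.1, 4.5), a distance of √(2.8² + 0.3²) ≈ 2.8.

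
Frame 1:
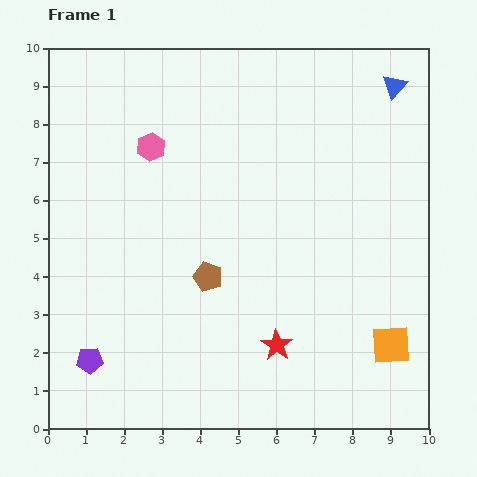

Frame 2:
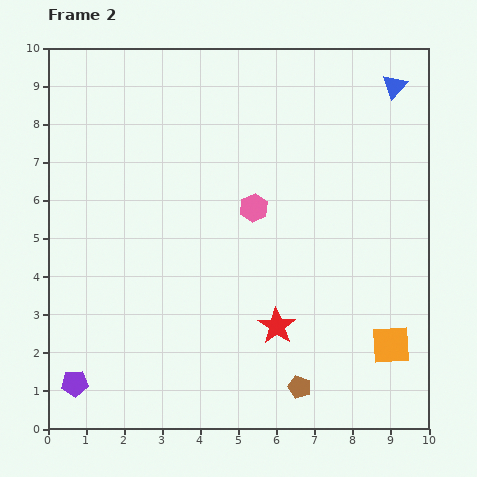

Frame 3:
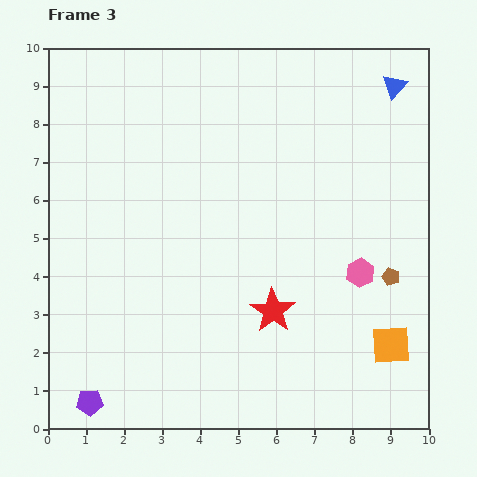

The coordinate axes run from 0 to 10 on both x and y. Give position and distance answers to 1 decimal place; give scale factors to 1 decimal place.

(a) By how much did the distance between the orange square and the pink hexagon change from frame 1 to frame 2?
-3.1

Distance in frame 1: 8.2. Distance in frame 2: 5.1.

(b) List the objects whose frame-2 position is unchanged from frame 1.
the orange square, the blue triangle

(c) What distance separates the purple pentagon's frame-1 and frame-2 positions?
0.7

The purple pentagon moved from (1.1, 1.8) to (0.7, 1.2), a distance of √(0.4² + 0.6²) ≈ 0.7.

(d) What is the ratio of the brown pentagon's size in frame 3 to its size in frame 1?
0.6×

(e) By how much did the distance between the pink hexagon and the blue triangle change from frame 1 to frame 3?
-1.6

Distance in frame 1: 6.6. Distance in frame 3: 5.0.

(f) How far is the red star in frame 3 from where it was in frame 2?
0.4

The red star moved from (6.0, 2.7) to (5.9, 3.1), a distance of √(0.1² + 0.4²) ≈ 0.4.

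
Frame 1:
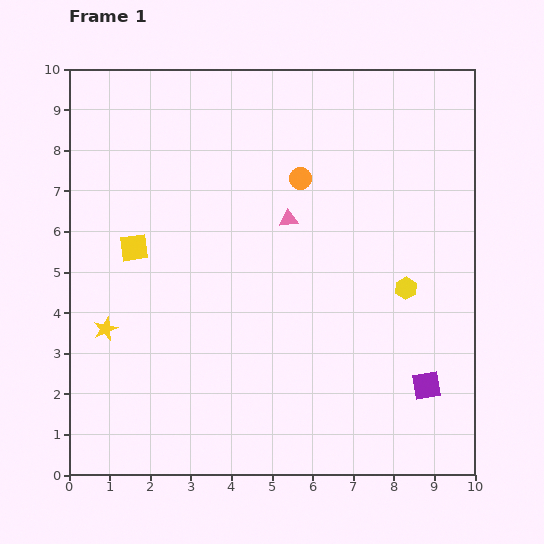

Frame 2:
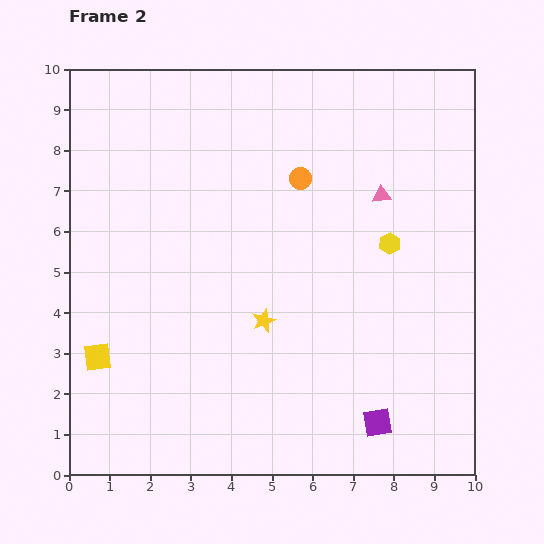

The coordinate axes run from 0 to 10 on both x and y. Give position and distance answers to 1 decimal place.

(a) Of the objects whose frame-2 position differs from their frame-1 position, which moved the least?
the yellow hexagon

(moved 1.2)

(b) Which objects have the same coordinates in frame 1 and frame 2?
the orange circle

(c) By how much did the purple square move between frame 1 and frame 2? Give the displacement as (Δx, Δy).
(-1.2, -0.9)

The purple square was at (8.8, 2.2) in frame 1 and (7.6, 1.3) in frame 2.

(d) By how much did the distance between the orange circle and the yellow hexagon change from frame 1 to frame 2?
-1.0

Distance in frame 1: 3.7. Distance in frame 2: 2.7.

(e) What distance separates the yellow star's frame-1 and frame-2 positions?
3.9

The yellow star moved from (0.9, 3.6) to (4.8, 3.8), a distance of √(3.9² + 0.2²) ≈ 3.9.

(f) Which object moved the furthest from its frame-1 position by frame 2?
the yellow star

(moved 3.9; next 2.8)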